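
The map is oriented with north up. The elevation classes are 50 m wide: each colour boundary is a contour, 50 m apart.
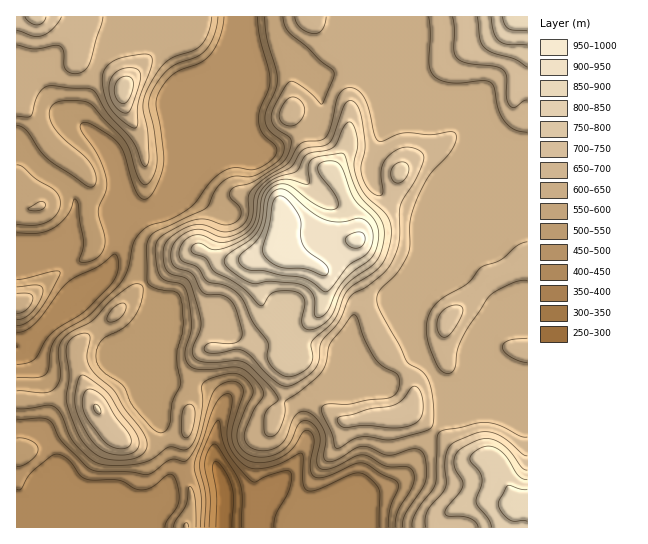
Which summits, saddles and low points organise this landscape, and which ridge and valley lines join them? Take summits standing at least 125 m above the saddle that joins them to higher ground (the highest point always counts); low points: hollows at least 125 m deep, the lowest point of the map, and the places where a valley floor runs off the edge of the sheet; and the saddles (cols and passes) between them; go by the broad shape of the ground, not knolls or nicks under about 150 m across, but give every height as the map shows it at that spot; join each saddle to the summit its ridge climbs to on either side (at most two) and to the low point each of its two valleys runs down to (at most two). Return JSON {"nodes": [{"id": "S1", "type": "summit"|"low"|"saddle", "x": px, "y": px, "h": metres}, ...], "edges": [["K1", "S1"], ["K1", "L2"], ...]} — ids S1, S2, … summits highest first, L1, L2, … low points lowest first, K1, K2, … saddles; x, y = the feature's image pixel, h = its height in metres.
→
{"nodes": [
{"id": "S1", "type": "summit", "x": 279, "y": 238, "h": 997},
{"id": "S2", "type": "summit", "x": 526, "y": 17, "h": 880},
{"id": "S3", "type": "summit", "x": 527, "y": 501, "h": 867},
{"id": "S4", "type": "summit", "x": 123, "y": 90, "h": 795},
{"id": "S5", "type": "summit", "x": 97, "y": 409, "h": 754},
{"id": "S6", "type": "summit", "x": 18, "y": 303, "h": 639},
{"id": "L1", "type": "low", "x": 223, "y": 501, "h": 289},
{"id": "L2", "type": "low", "x": 17, "y": 347, "h": 400},
{"id": "K1", "type": "saddle", "x": 434, "y": 430, "h": 647},
{"id": "K2", "type": "saddle", "x": 469, "y": 101, "h": 630},
{"id": "K3", "type": "saddle", "x": 343, "y": 67, "h": 604},
{"id": "K4", "type": "saddle", "x": 322, "y": 113, "h": 601},
{"id": "K5", "type": "saddle", "x": 166, "y": 441, "h": 559},
{"id": "K6", "type": "saddle", "x": 47, "y": 399, "h": 558},
{"id": "K7", "type": "saddle", "x": 70, "y": 266, "h": 495},
{"id": "K8", "type": "saddle", "x": 150, "y": 215, "h": 466}],
"edges": [["K1", "S1"], ["K1", "S3"], ["K1", "L1"], ["K2", "S1"], ["K2", "S2"], ["K2", "L1"], ["K3", "S1"], ["K3", "L1"], ["K3", "L2"], ["K4", "S1"], ["K4", "L1"], ["K4", "L2"], ["K5", "S1"], ["K5", "S5"], ["K5", "L1"], ["K5", "L2"], ["K6", "S5"], ["K6", "L1"], ["K6", "L2"], ["K7", "S4"], ["K7", "S6"], ["K7", "L2"], ["K8", "S1"], ["K8", "S4"], ["K8", "L2"]]}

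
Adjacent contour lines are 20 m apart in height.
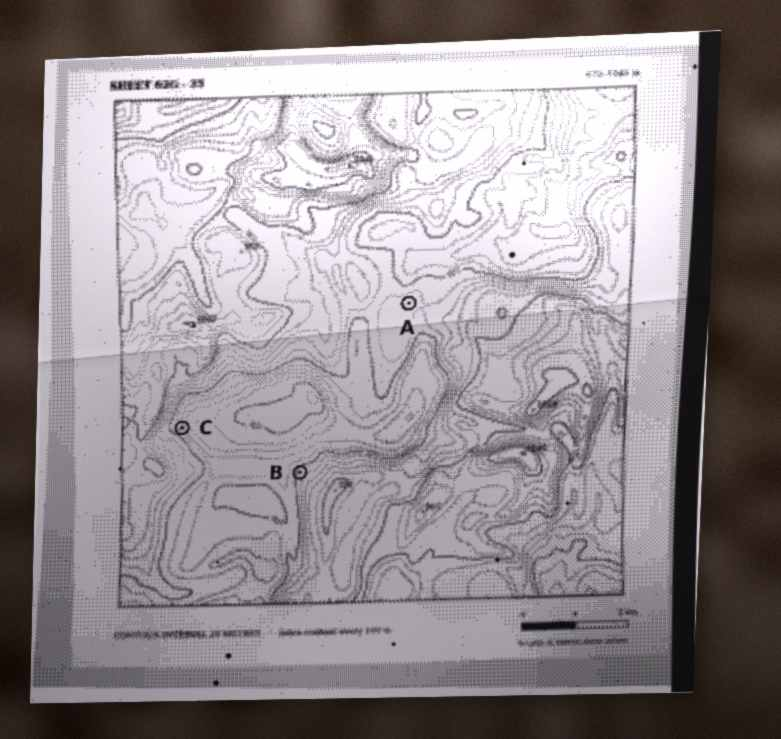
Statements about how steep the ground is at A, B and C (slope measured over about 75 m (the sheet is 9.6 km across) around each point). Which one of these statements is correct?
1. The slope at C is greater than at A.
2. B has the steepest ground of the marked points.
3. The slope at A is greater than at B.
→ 1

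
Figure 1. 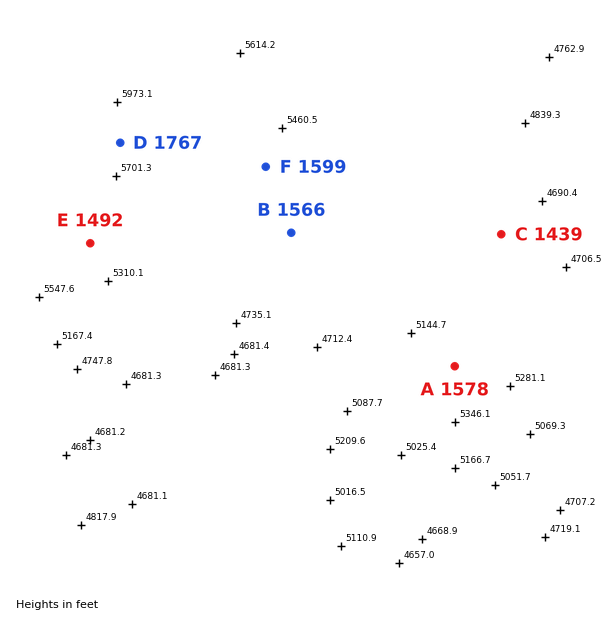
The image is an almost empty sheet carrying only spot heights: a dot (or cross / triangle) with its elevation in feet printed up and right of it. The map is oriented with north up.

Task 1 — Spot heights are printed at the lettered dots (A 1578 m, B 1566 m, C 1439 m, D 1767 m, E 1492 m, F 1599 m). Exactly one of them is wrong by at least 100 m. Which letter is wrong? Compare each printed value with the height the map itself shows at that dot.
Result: E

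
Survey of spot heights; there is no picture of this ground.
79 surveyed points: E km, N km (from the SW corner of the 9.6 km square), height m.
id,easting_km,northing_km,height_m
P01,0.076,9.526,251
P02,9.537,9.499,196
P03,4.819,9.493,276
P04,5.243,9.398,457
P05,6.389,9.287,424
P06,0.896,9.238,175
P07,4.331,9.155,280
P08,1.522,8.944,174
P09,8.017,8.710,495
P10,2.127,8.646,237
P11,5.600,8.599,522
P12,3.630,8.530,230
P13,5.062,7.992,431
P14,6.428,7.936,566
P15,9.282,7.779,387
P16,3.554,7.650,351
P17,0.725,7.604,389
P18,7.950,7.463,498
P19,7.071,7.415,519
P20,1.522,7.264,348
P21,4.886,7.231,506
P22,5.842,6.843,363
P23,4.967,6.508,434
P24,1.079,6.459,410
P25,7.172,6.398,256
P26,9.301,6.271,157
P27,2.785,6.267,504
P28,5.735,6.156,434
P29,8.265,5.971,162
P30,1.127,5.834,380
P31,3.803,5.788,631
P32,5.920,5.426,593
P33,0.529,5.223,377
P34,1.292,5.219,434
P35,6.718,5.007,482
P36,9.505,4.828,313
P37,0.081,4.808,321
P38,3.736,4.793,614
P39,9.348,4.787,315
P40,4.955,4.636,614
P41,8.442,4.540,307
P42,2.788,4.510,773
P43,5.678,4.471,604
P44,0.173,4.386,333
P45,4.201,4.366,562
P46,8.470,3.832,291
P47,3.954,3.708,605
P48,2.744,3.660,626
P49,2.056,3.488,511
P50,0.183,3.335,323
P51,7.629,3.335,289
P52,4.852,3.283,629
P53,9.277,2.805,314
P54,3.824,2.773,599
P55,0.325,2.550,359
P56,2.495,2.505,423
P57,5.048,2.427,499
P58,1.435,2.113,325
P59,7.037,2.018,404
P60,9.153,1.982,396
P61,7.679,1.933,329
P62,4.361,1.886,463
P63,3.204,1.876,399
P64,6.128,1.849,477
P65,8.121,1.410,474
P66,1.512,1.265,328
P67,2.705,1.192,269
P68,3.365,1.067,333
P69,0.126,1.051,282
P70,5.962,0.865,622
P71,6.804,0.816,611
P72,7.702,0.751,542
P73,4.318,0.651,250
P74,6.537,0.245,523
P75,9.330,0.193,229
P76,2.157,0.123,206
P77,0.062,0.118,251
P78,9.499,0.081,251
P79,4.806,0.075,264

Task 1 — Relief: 120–810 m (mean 410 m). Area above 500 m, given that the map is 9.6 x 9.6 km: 24.1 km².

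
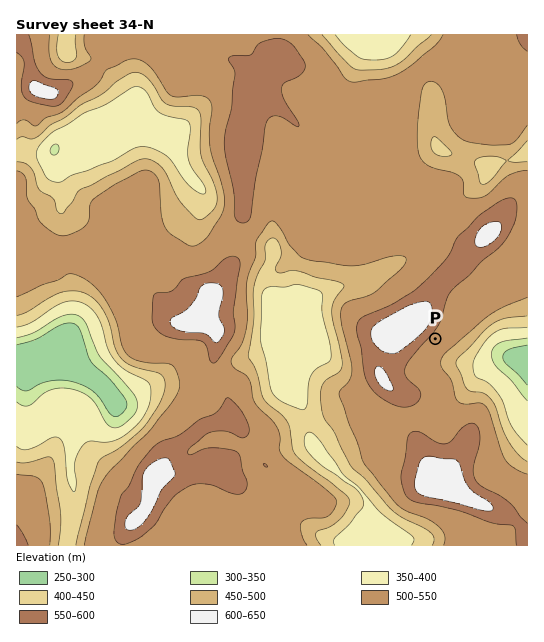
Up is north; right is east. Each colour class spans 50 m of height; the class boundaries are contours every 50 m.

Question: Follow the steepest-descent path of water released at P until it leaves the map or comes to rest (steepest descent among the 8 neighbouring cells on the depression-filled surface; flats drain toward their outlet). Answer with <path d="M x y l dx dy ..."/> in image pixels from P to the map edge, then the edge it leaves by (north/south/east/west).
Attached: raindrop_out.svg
<path d="M435 339l23 22 61-1 2-1 4 0 2-2"/>
exit: east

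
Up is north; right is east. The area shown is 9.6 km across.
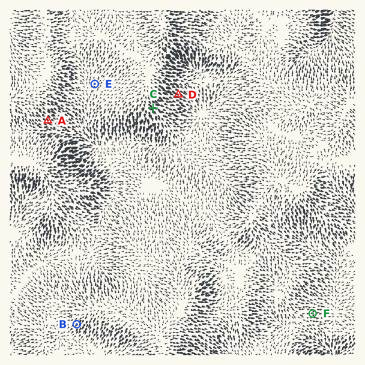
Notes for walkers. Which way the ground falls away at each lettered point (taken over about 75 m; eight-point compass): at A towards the SE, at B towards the SW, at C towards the SE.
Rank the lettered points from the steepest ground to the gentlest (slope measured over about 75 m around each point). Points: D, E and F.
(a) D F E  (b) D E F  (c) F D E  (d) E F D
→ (a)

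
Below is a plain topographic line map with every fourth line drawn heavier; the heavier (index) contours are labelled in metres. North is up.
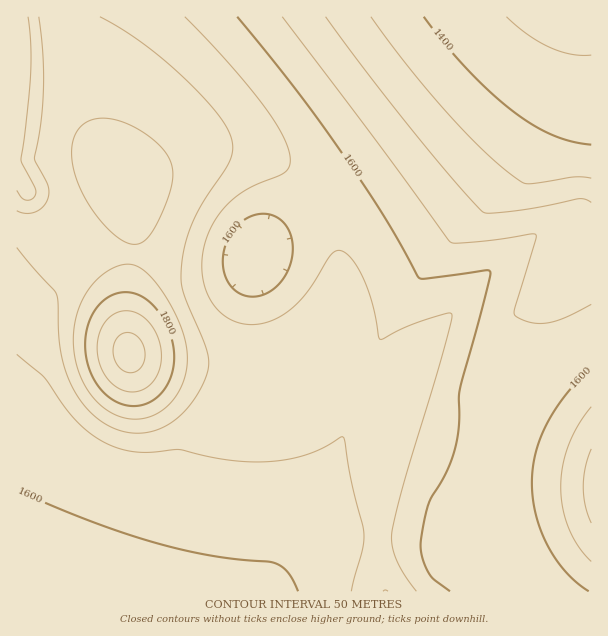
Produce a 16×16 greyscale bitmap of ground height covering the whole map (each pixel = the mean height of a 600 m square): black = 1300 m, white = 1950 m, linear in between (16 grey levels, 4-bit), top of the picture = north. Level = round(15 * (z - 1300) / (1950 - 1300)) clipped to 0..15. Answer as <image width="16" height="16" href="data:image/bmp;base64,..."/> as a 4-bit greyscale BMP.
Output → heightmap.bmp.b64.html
<image width="16" height="16" href="data:image/bmp;base64,Qk32AAAAAAAAAHYAAAAoAAAAEAAAABAAAAABAAQAAAAAAIAAAAATCwAAEwsAABAAAAAAAAAAAAAAABEREQAiIiIAMzMzAERERABVVVUAZmZmAHd3dwCIiIgAmZmZAKqqqgC7u7sAzMzMAN3d3QDu7u4A////AHd3d3d4h2Znd3d3d3iHZnh3d3iIiId2eXeIiIiIl3d5eJmYiIiYd3iJvKmZmJh2Z4reuZmYiHZmmt2piJiIdmaau5h3iId2VZqqmGeIdmZlmquod4d2VVWau6mIh2VEM5qqqph2VEMymqqpiHZUMiKaqpmHZUMiEZqZmHZUMiER"/>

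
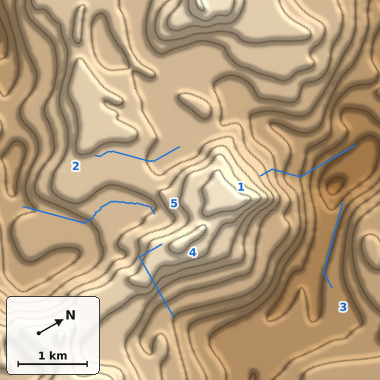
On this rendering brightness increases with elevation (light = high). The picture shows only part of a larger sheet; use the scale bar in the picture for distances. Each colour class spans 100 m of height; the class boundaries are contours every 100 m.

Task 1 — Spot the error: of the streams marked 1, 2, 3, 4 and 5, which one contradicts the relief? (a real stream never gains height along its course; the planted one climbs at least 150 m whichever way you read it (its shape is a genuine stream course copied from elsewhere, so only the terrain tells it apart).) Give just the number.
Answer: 4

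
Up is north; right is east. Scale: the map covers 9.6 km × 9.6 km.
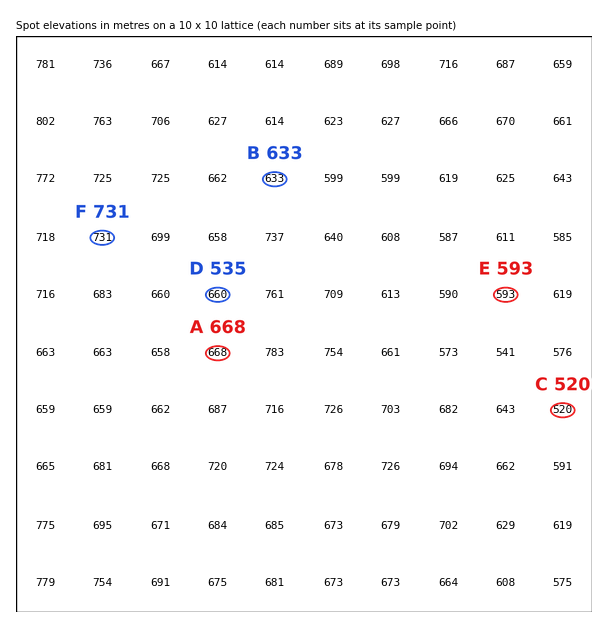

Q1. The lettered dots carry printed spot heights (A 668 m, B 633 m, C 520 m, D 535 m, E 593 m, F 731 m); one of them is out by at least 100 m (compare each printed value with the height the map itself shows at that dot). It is D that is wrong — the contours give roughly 660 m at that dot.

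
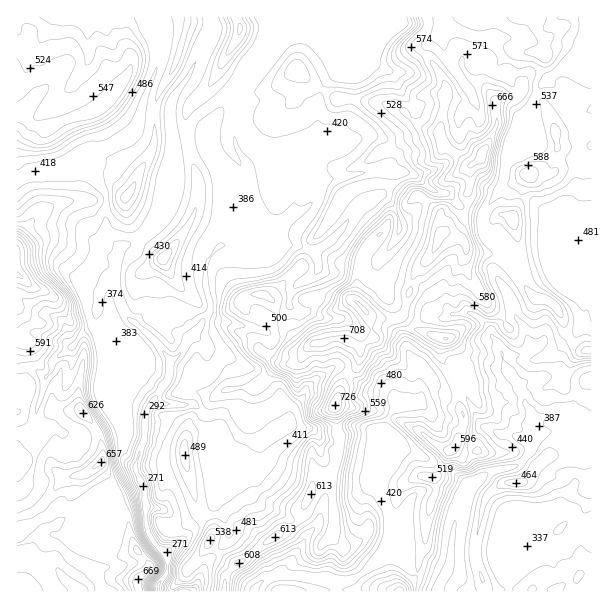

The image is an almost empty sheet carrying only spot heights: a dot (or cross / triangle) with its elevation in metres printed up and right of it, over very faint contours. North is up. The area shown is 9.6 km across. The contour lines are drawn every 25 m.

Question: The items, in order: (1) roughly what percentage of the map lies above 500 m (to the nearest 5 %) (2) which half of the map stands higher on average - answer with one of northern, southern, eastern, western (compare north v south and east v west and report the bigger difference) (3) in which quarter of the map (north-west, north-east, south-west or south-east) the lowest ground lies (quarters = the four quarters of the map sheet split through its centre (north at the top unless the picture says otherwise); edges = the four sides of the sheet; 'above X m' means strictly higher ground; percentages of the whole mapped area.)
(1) About 40 % of the map lies above 500 m.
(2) Taken as a whole, the eastern half is higher than the western.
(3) The lowest ground is in the south-west quarter.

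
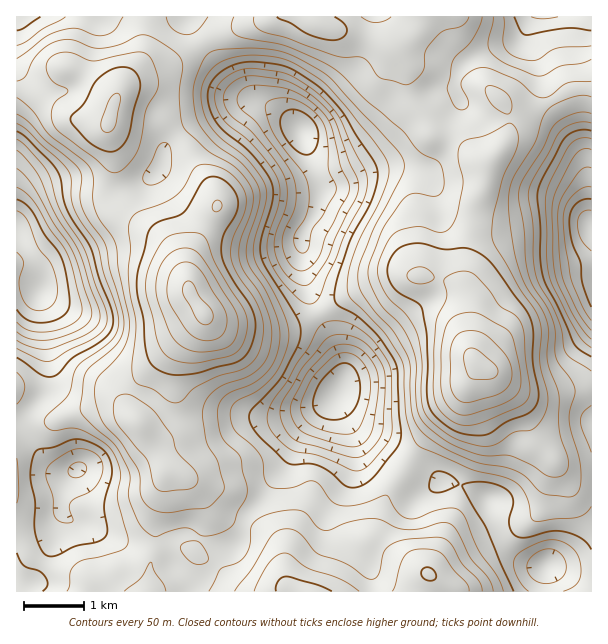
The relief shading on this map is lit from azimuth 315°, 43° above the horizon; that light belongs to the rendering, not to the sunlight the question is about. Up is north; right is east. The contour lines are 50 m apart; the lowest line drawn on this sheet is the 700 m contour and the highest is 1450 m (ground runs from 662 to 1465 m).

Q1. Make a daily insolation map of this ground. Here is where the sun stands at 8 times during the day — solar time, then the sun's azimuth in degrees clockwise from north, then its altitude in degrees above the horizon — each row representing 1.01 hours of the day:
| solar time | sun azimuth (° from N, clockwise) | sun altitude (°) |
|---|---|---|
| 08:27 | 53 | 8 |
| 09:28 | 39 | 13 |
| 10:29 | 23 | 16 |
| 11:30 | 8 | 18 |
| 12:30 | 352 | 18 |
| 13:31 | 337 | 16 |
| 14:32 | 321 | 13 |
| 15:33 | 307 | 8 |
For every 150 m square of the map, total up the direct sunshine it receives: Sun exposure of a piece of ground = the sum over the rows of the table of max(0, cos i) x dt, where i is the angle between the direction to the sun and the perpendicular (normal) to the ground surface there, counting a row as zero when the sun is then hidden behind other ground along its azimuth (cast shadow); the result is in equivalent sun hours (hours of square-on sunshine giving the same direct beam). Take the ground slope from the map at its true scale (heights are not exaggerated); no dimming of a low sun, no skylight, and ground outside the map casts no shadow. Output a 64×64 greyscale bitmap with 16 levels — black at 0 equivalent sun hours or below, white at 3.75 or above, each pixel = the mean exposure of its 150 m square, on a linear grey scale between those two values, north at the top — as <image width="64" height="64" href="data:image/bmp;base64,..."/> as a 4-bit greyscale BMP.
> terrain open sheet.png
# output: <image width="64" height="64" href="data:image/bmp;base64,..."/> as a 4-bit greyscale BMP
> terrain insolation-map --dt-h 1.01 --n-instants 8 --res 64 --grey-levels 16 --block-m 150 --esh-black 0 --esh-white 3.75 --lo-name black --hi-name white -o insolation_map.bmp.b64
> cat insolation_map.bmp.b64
<image width="64" height="64" href="data:image/bmp;base64,Qk12CAAAAAAAAHYAAAAoAAAAQAAAAEAAAAABAAQAAAAAAAAIAAATCwAAEwsAABAAAAAAAAAAAAAAABEREQAiIiIAMzMzAERERABVVVUAZmZmAHd3dwCIiIgAmZmZAKqqqgC7u7sAzMzMAN3d3QDu7u4A////AIiZmZh3iJqZiHeJmqqZiImszMzMuodmVniZmqvN7ty5dmd3iIiImZmYd3iau7qZq93czLqph3Z4rMzLu7vMuphlZ4maqpmYiIh3d4m7u7u83dy6mImZmZq83cupmIiIh2Z5q7u7u6mId3d4iau7u7u7u6mHiZq7u7vMuoZUM1ZmeImrzdzLqYh3eIiJmau7qqqqmHeJrN3curupZCEBI1Z4mavMy6mHeIiJh3d4mquqq6qYiJrO7ty6qphkEAASNXiJqqqph2ZmZ3dlVWeJq7u7qqqqq9/+3LqpmHUxAAI1d4mZiHd2ZlVERVVWeJq8y6qrvMzM3u7cupmYd2QiI0VneId2d3ZmUzIzRWZ4q8y7qavN3cu8zd3LqqmIhlQzRXeHd3eIdmVEMzNFZmeau7upq8zLupmr3cupmZh2VURFeId5mqmHdlRVRFVlVomru6mqu7uYd4m7u4dmZmVEVVaJmIq6qZmYdlVVZneIiau7qZmru5hmZ4iXUiIzRERFZ4iHiJmZmYh2ZneIiZmImrurqqvLqXZVVUQgABI0QzV4h2ZlVmd2VWeImZmIiIiKvMy7u8u6hlQzIRAAESNEVoiHVDIjNFVEaJmqqZmIiZrN3dzMvLqHUyERAAASI1Z4mZdTIRESNERomZmZqqqrvN3d3cy6u5dDEQAAASNFaJmZl1MhAAEjRWeIiImrzMzMzM3dy6mal0IRAAASNWZ4mqmGVDIRESNFZ4iIiJq7u7uqu8y5iImGQhEAASM0VniZqXdmVCIzRWeImYiImZmZmZmqqqiHeHZCERACIiI0Z4mYaJmHVVZniqqYd4iId2Z4iImYmId4dlMiIRERESNXh3ZomqmHZnmrqXZmd2ZURFZlZ3aIh4iHZUQyIRERJGd2VWd5qph3iamHZWZVQyIjREREVWd3iIh3ZUMyIiNGeIdld3iZmIiZh2VVVUMhERIzM0M0RWaIiIh3ZVQzRXiZmIeZmZmZmZl2VEQzIhEBEjMzMiM0VXiImYiHZVVXiqqpmby7uqu6mYZUMyERAAEiNEMhEiNEZniJiIdmeImaqqqq3czMzdy6h2VDIQAAEjRFQiEREiNEVniId3irqpmZu8z+3d3v/tuYZVQyEAAjVWVTIhAAIzNFZ4iImru5iIibzv/u///+7Kh2VUMhE0Vmd2VDIAASM0VomZu7u6mHd4rO7v///t3bqHdlQzNFZmeIh1QhERIzRWeJrMy7qYiImt7d7tzcy6mId2VURFd3iJmYZTIiIiNEV4m8zMzKmZq83rzLuqqId3dmVVVniJmqqqqGQiIiIzRXmru8zMu7vM3dqqqph2VWZmZVVoqrvLu7u5hkIjMzNFeau7qqu83d3cyHiYdlVFZmZmZnm8zdzMzLqYZUREQzRXiZqpms3u7cu2ZmdmVUVnd3eIibzN3czdyoiHZVVDM0V4mZmrzd3dy6VVVmZlVWeIiZmqvM3d3dzKmJh2ZVVWZ4iZmqvMu7uphERWZmZmaJmaq8zMzM3cy6qpqZiHeImZmqqqu7qqqZh2ZVVVVmd4mqvM3Mu6u7u6mqqqqqqaqqqru7u7qZmZiId1RERWZ3iau83cqYiJmqmImaqqu7u7u7u7y7qYiImamHUzNERWZ4mrzcuYd3d4iHd4q7qrvMzNy7qqmYiIiZqnZTMzMzRniavMy4dlVmZmVom7u6q8zMzLqZiIiIiJmYVVQzMzRWiavMy5dURVVVVGibzMu7u7uqqZiHiIiJmYdERERERXiKvMy6h1RFVVVUaJu8zMuqmZmZh3eImZmHZCNERVVniJq8y6mHdmZmZmVnmrzMy6qqqZh2Z4mZmGUyE0VWd3iImru7upmZmHd3dmeau7u7uqqqmHZmeJiHUyEjRWeIh3iaq7u6qqu7qYiHd3iZmqu7qpmYh2Z3d2VDITRVZ4iGZniaqqq7zd3Muoh2ZmZ4mqqph3iIdmVVVURDNERFVmVFVneJms3u7d3LmYdlVVeImZh3dnd2VEREVUMzMzMzRERVZ3iJzv/+7dupiHZVVWZ3dmZ3eHZUREREQzMiIiIjNFVmd4m97/7ty6mHdmVEVVVURXiamGVEREQyIiERIiI0VmZnmr3v/uy6h3d2VUREVURFeau6h2VEQxASIiI0REVmZlebze7uyqhlVWZURERFZneJq7uodmUxABI0RFZ3Zmd2Z5rN3typZDIjVVQzRFV4maqqqpmHZCEAE1Z3iIiHd3d4ibzMu5dCAAE0QzNFVniZqqmIiIhkIQA0Z5qqmIdmZ3iJq5mHZBAAASIzNFZmeZmamGZ4iHVCIlZ4q7qZh2ZWeIiZdkMgAAABIiNEVmeJqYh2Z4mZl2REeIiImaqZhmZ3eHZDEAAAAAEiNFVWZ3iIh2aJqqqph2aZhlVoqqqYh3d2ZCEAAAAAASNFZmZmZmeIiazMzLuqqal2VWiru7qZiHZTEAAAAAARI0VnZmZmZ4mszd7dzMzLupiJms3dy5mIh2MQAAAAABEiRWZmZ3d3eKzd7u3MzMzcy7zM3u7cqpmYZCAAAAAAERI1VmZnd3dmebzNy7vMzO7u3d3u7tzLu7l1QgAAAAARI0VWd4d2ZlVXiaqqq7vN3u/+7d3czMzLupdlMhAAEiI0VniZmHZVVVZ3iJq7vMy87//cuqqru6qqmYdlQyNEVWeImqqYh2VEVWd4rN3Mu5rN3bmIiaqpmIiZmYh2ZmeJqru8uph2VEVmeJq97u26"/>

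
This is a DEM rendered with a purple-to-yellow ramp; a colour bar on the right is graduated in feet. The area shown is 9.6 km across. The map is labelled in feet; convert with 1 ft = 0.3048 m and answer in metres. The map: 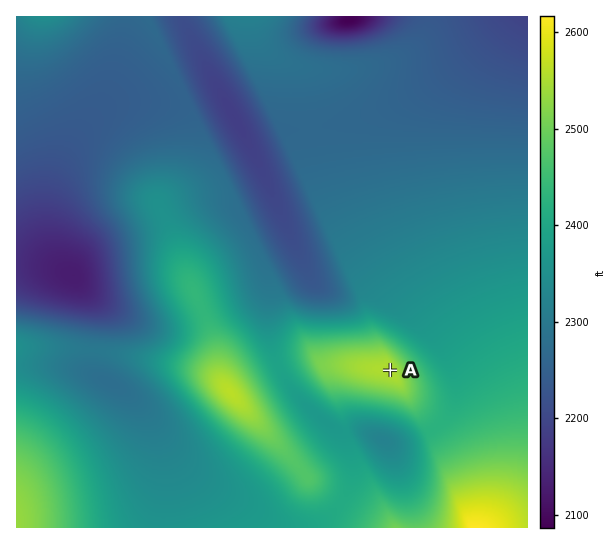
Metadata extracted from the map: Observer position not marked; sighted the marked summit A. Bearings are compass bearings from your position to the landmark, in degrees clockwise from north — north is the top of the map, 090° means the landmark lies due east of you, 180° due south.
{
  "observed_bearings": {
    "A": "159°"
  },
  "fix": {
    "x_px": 370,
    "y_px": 317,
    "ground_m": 726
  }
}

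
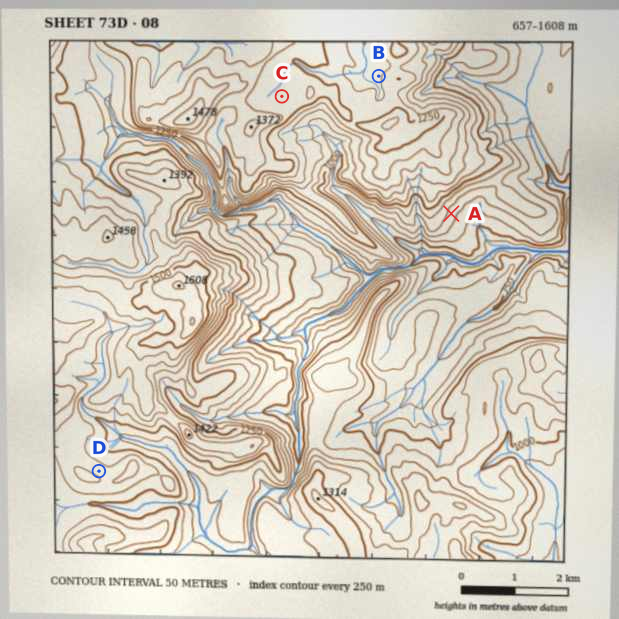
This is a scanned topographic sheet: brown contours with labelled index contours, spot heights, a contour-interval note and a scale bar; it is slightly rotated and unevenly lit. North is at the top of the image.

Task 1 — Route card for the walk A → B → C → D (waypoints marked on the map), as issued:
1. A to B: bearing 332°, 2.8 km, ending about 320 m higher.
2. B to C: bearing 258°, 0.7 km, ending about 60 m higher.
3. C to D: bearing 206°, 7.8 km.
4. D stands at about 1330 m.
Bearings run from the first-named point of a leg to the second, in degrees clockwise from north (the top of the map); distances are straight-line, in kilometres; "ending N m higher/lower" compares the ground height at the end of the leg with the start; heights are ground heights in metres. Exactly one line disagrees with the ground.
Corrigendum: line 2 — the distance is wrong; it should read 1.8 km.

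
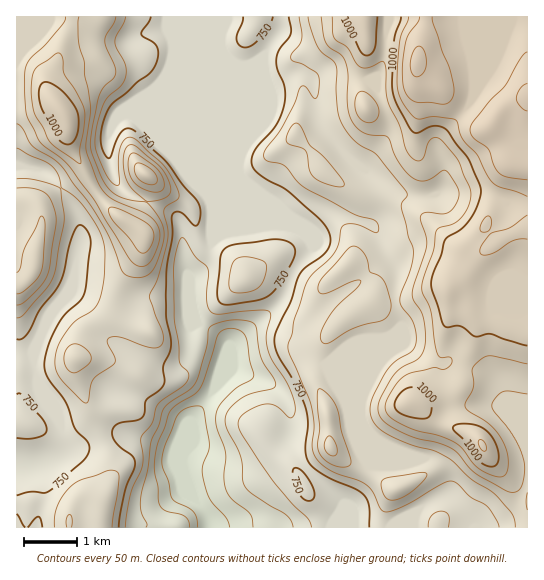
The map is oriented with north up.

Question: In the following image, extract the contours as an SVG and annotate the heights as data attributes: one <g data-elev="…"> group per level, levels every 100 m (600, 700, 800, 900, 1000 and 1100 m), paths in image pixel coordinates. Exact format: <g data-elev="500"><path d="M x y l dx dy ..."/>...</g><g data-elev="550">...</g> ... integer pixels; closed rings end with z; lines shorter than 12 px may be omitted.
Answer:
<g data-elev="600"><path d="M190 527l-1-6-4-4-19-6-7-6-1-19-4-16 2-21 14-38 7-6 16-10 6-5 5-11 14-44 5-5 8-2 10 3 5 6 8 38-2 4-15 9-15 14-5 9-1 11 10 31-2 24 2 13 6 9 18 15 3 13"/></g><g data-elev="700"><path d="M125 527l6-34 12-28-2-28 11-14 4-14 3-6 24-17 6-8-1-7-6-5-3-4 0-19-5-25 0-53 4-20 4-8 4 4 9 16 13 12-1 32 1 6 3 5 8 2 43-4 5 1 3 2 0 5-4 17 2 14 4 12 18 28 5 14 0 10-2 4-3 1-15-12-6-2-7 1-11 4-9 6-3 6-1 5 5 11 29 42 20 24 15 15 5 9"/></g><g data-elev="800"><path d="M112 527l7-50-2-6-6-1-30 10-11 7-8 10-5 9-2 9-1 12"/><path d="M448 527l1-12-3-3-5-1-6 2-4 3-2 5-1 6"/><path d="M17 318l4-1 4-3 21-25 6-10 4-10 8-51-3-28-2-2-24-8-18-1"/><path d="M235 293l15-1 10-6 3-5 3-10 1-5-2-4-7-3-12-2-7 0-5 4-3 6-2 16 1 7z"/><path d="M17 148l29 14 7 5 5 8 3 12 13 9 9 10 14 20 6 15 2 12-1 21-5 27-6 9-16 10-8 8-10 15-4 15 1 11 4 9 21 22 5 3 2-2 3-15 2-7 22-17 0-5-7-14 1-5 5-1 7 0 32 11 6-1 3-4 1-10-8-19-5-19 8-17 9-37 1-11-4-20 3-4 10-6 2-3-3-11-11-19-31-29-4-1-4 1-6 9-2 14 2 21-2 3-5-2-6-6-11-26-1-8 1-10 7-27 5-9 14-12 4-8-1-12-8-16-2-7 1-5 8-14 2-6"/><path d="M299 17l3 22-3 6-7 9-1 4 2 3 10 4 15 9 1 7-1 14-1 3-3 0-8-11-3-1-2 1-6 16-12 23-18 24-1 8 3 3 18 5 13 16 11 8 45 24 21 7 3 3 1 5-1 3-3 1-20-9-8 0-4 2-2 4-3 15-4 8-6 8-15 13-6 8-13 37-6 30 23 57 3 17-2 22 2 9 5 8 10 7 9 5 21 7 8 5 6 6 6 15 4 4 7 0 12-4 39-22 10-4 7 3 13 14 16 8 10 15 2 6"/></g><g data-elev="900"><path d="M527 492l-1 10 1 8"/><path d="M331 455l5 0 1-5-3-10-3-3-2-1-3 3-2 7 2 6z"/><path d="M17 294l5-2 11-8 5-6 4-8 3-44 0-6-3-4-3 2-4 12-10 17-5 20-3 6"/><path d="M150 191l8 1 5-3 1-6-2-7-4-6-7-6-14-10-6 0-2 3-1 6 3 15 7 8z"/><path d="M65 17l0 4-4 5-16 19-14 12-4 8-2 8 0 17 2 25 13 27 27 21 26 35 37 62 7 5 6 1 7-4 7-13 3-12-2-11-4-6-7-5-32-14-9-7-8-12-11-29-1-10 5-36-6-32-1-13-5-20 0-25"/><path d="M321 17l2 18 3 8 4 5 12 7 4 8 2 12 0 34 2 9 5 8 11 8 21 3 12 25 7 10 7 6 6 3 7 0 19-11 5 5 9 16-2 12-8 9-7 2-16-2-5 4 0 5 5 17 1 8-13 39-2 9 2 7 7 10 2 7 2 16 0 12-2 7-4 5-18 10-10 11-12 23-1 8 2 7 8 8 18 9 12 5 20 4 13 5 7 5 11 14 8 7 29 17 8 1 5-2 4-7 2-13-1-11-9-21-21-27-2-6 5-9 6-4 7-1 17 3"/></g><g data-elev="1000"><path d="M487 466l8 0 4-8-2-12-7-12-7-6-9-3-13-1-7 2 0 4 12 12 11 16z"/><path d="M415 418l8 1 6-2 2-6 0-8-2-6-6-6-6-3-7-1-5 2-6 5-4 7 0 5 1 4 5 4z"/><path d="M63 143l7 1 6-6 3-12-1-13-5-10-10-12-10-7-8-2-4 3-2 5 2 16 17 32z"/><path d="M343 17l2 9 8 11 7 14 3 3 4 2 5-3 3-6 2-30"/><path d="M401 17l-6 18-2 16-1 36 5 18 13 24 4 4 4 0 16-7 7 1 6 3 22 29 12 30-3 14-8 16-8 9-14 9-3 4-4 14-8 20-1 14 10 33 4 5 11-1 5 1 13 10 16-3 36 12"/></g><g data-elev="1100"><path d="M527 52l-6 6-16 28-15 15-17 21-3 8 4 8 15 12 5 16 5 7 8 4 20 3"/><path d="M419 17l-1 5-9 12-4 9-3 24 2 22 5 8 6 5 30 2 4-2 3-4 2-12-4-17-8-19-9-27-1-6"/></g>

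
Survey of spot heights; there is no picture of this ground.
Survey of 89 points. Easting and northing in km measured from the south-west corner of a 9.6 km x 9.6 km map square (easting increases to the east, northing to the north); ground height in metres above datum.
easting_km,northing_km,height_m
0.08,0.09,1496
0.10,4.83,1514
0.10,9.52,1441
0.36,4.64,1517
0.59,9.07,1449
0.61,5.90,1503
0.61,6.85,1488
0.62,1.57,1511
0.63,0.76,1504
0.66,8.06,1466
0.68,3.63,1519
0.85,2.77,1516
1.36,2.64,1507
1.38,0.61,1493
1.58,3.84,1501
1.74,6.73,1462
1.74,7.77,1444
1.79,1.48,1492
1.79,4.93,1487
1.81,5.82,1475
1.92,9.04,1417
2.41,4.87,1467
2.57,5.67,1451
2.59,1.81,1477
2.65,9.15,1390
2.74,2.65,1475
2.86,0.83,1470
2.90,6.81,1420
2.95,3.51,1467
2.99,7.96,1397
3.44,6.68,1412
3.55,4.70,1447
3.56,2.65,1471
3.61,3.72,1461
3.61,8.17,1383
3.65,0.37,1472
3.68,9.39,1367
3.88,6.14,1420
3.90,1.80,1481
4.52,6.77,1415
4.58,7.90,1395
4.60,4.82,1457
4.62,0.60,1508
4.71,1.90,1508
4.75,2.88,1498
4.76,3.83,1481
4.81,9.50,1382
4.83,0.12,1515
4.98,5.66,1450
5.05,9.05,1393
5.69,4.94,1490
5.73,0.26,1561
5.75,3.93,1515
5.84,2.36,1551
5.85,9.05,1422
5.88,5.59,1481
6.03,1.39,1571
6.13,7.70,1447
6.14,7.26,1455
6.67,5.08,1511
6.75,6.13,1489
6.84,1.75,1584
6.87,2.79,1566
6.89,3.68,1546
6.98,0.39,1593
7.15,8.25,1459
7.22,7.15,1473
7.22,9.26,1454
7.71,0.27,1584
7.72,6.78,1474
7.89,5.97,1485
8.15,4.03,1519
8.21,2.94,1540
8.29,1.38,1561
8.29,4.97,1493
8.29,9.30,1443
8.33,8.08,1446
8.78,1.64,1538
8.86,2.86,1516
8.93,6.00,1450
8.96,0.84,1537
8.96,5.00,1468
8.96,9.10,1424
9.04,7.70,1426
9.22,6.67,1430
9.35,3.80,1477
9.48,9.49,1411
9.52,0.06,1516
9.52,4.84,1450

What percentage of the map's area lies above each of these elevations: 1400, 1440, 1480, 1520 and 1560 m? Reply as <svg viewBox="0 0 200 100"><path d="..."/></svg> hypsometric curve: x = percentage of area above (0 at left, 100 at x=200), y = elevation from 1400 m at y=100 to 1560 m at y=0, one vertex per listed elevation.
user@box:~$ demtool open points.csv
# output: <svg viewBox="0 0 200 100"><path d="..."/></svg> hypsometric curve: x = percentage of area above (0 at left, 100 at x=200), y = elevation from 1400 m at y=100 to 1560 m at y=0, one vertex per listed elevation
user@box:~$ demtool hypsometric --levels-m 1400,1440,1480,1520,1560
<svg viewBox="0 0 200 100"><path d="M188 100l-30-25-63-25-59-25-21-25"/></svg>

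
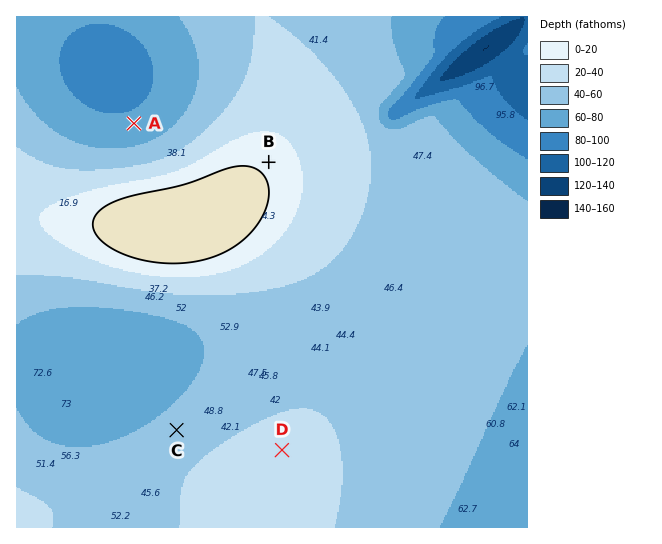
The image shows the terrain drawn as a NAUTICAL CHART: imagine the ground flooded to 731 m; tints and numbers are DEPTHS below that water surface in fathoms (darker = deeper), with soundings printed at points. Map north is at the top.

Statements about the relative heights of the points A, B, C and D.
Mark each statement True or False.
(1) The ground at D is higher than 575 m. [True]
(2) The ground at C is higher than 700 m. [False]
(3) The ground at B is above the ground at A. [True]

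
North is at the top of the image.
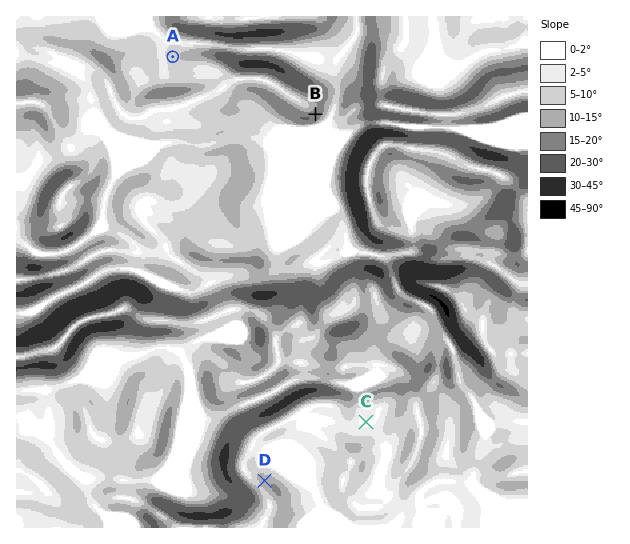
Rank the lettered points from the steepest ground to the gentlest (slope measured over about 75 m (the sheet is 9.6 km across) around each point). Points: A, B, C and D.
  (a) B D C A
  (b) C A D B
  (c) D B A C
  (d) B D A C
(d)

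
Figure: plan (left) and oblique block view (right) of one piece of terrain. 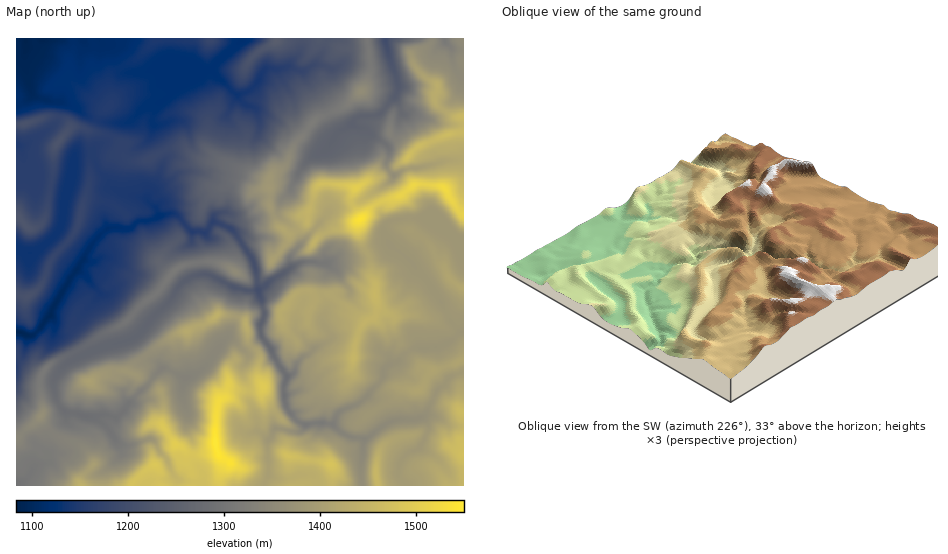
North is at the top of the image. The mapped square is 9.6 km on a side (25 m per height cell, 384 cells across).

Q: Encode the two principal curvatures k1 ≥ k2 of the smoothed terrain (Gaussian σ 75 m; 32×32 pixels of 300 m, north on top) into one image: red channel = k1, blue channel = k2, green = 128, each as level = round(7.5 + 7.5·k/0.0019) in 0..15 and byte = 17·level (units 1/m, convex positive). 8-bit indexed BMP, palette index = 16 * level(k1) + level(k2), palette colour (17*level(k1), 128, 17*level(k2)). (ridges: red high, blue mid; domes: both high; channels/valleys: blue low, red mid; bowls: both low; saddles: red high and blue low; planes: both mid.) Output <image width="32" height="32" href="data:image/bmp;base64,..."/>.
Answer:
<image width="32" height="32" href="data:image/bmp;base64,Qk02CAAAAAAAADYEAAAoAAAAIAAAACAAAAABAAgAAAAAAAAEAAATCwAAEwsAAAABAAAAAAAAAIAAABGAAAAigAAAM4AAAESAAABVgAAAZoAAAHeAAACIgAAAmYAAAKqAAAC7gAAAzIAAAN2AAADugAAA/4AAAACAEQARgBEAIoARADOAEQBEgBEAVYARAGaAEQB3gBEAiIARAJmAEQCqgBEAu4ARAMyAEQDdgBEA7oARAP+AEQAAgCIAEYAiACKAIgAzgCIARIAiAFWAIgBmgCIAd4AiAIiAIgCZgCIAqoAiALuAIgDMgCIA3YAiAO6AIgD/gCIAAIAzABGAMwAigDMAM4AzAESAMwBVgDMAZoAzAHeAMwCIgDMAmYAzAKqAMwC7gDMAzIAzAN2AMwDugDMA/4AzAACARAARgEQAIoBEADOARABEgEQAVYBEAGaARAB3gEQAiIBEAJmARACqgEQAu4BEAMyARADdgEQA7oBEAP+ARAAAgFUAEYBVACKAVQAzgFUARIBVAFWAVQBmgFUAd4BVAIiAVQCZgFUAqoBVALuAVQDMgFUA3YBVAO6AVQD/gFUAAIBmABGAZgAigGYAM4BmAESAZgBVgGYAZoBmAHeAZgCIgGYAmYBmAKqAZgC7gGYAzIBmAN2AZgDugGYA/4BmAACAdwARgHcAIoB3ADOAdwBEgHcAVYB3AGaAdwB3gHcAiIB3AJmAdwCqgHcAu4B3AMyAdwDdgHcA7oB3AP+AdwAAgIgAEYCIACKAiAAzgIgARICIAFWAiABmgIgAd4CIAIiAiACZgIgAqoCIALuAiADMgIgA3YCIAO6AiAD/gIgAAICZABGAmQAigJkAM4CZAESAmQBVgJkAZoCZAHeAmQCIgJkAmYCZAKqAmQC7gJkAzICZAN2AmQDugJkA/4CZAACAqgARgKoAIoCqADOAqgBEgKoAVYCqAGaAqgB3gKoAiICqAJmAqgCqgKoAu4CqAMyAqgDdgKoA7oCqAP+AqgAAgLsAEYC7ACKAuwAzgLsARIC7AFWAuwBmgLsAd4C7AIiAuwCZgLsAqoC7ALuAuwDMgLsA3YC7AO6AuwD/gLsAAIDMABGAzAAigMwAM4DMAESAzABVgMwAZoDMAHeAzACIgMwAmYDMAKqAzAC7gMwAzIDMAN2AzADugMwA/4DMAACA3QARgN0AIoDdADOA3QBEgN0AVYDdAGaA3QB3gN0AiIDdAJmA3QCqgN0Au4DdAMyA3QDdgN0A7oDdAP+A3QAAgO4AEYDuACKA7gAzgO4ARIDuAFWA7gBmgO4Ad4DuAIiA7gCZgO4AqoDuALuA7gDMgO4A3YDuAO6A7gD/gO4AAID/ABGA/wAigP8AM4D/AESA/wBVgP8AZoD/AHeA/wCIgP8AmYD/AKqA/wC7gP8AzID/AN2A/wDugP8A/4D/AIeHl5XJlaW22IeXdJZ2poSVhIaWhnamt4HmhoZ3d5eWh3d2hoXIhXSF2KWmh3WnyciVhaeWptmmgueGhpeXhZeHh3eHhpaXdWTWkci1pueWlZWmyJaWt5WExqd2hYWXqKd2l6eXh4aFtZHE1pOm52R2hZSllpeWhISDt7inlaiXpbiWdoaGhoWl+emFYpX3Y4aWleSBgoKnqJaEhIWFhZWFt6eDhYWFhHSlxXRzp/eElabVgKeoloOVl5eHh4WXuYPHg6aXmKeGhJXHdZO4ybiUyMWQp4eHqIWFl5eolpWXlNiEldnJlpaok7eFhJS2yJTa15Cnh4eXmJWWl4eXdYaEtveTg6bIx6eWdYaHdKTGhOagoqWXh5endnZ2mJinlqWmk9a2hIN0pseHh4aGg7aD93DIlIaHl7eGhoaGhnaHk5SFc5XXpoVzhde3qIZ1dPaQtbeWlnZ2t2WHh3eHh4amo4WXhYTH55Z0hbjY5qaD+HDol5eHh4enp5eHhoeHh6eGc5iHhnSF54WDhYWW+cXowPinh4eHl4aXl5eXh4eHuLeFhJiHdnSW6KZ0l6amZKNglOinp6eWhaiHdoeHdoeGxqeDl4aHhoWF54OElYCQ9JCAlbaVlqSnuIaHh4aXp4aFx4aEl4eHhoam58Wj1fnF0PVwo5V0dYanlod3h6h2h4W3l4WGh3eGqJeUprent5DF+aLksnV2lZZ2h3eHl4aElIPHl4SXl5eXl7iDhJS0krSU15H3g3TVhHeHh5eHhsbIlYTIh4SEhIV2tpGitIKGp8imt5PG1uqEdIeHd3azqIW2hLeHh5iXlnSDqLaEhYaWtbbIlnWV2OaUg5R1cuiWdrd0p5eHh4eGh4aXp6eUuKalc6W2ZZaSo+f4lVPGxYd3p3WGl3eHh3d3hpeYl5WnqKiDpPr39/jFkLX59vmVh3e3hYaXh4eHh4aHhoaHh5anuKaQtYV1hdiyoJBzhYWHhseFdoeIh5eoloeXmKiXh4Wm14RzdIV0lJL414aFhoaGt7Z0hoeYl4aXmJaohnaGdYa3t3V2h4eFk5PX56eHx5WEx8enloaGhnaGdpaHhph0h4fHlnaFd4XIhYWFtLWU18e2hIWHh4aHh4aXmIeWh3WGhoe4t6Z0g7WEdIO1yIaEg3SHh4iIh4eGh4eImIWFhpiHh4eHt7iog5SmyLZ0h4eYh4eHh4eHh4eHdoeGlJSFh4eXh4aWyqiXcnPHuHWHh4eIh4eIh4eHd4d3hoWnyHOFhoWWdXWWt4WB57aVhoeHd4iHh4eHl4d3d3eWhJXopYaFl4WXdYbXgaXodoeGh4eHh4eHh3d3l5eXlqinhHPEyKeWmJeGlteA1LS3hZY="/>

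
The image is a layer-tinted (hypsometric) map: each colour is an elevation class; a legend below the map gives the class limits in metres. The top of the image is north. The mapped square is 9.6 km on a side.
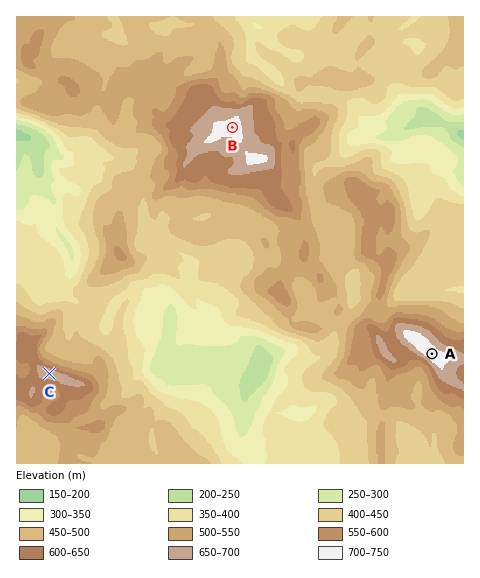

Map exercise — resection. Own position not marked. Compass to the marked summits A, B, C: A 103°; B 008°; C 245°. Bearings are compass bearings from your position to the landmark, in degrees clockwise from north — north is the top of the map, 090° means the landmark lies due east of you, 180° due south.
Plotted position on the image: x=207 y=301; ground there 350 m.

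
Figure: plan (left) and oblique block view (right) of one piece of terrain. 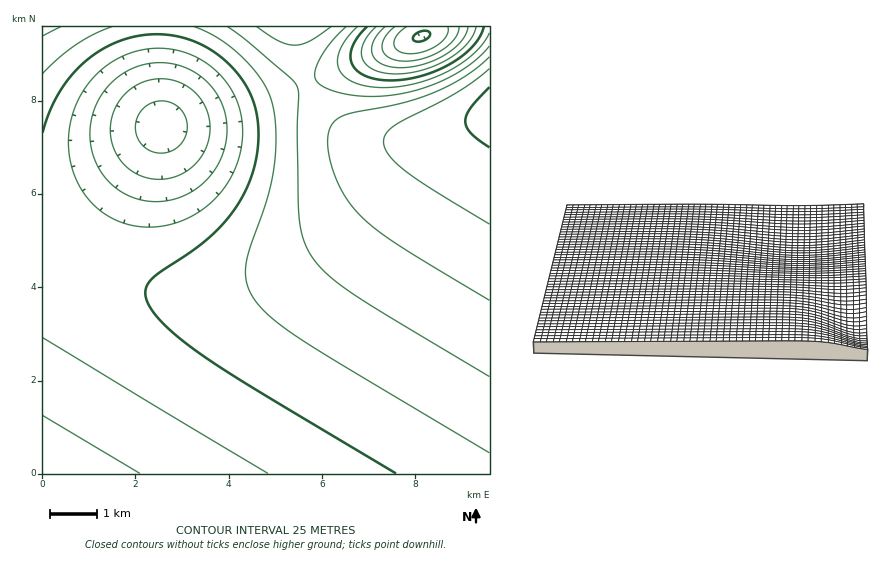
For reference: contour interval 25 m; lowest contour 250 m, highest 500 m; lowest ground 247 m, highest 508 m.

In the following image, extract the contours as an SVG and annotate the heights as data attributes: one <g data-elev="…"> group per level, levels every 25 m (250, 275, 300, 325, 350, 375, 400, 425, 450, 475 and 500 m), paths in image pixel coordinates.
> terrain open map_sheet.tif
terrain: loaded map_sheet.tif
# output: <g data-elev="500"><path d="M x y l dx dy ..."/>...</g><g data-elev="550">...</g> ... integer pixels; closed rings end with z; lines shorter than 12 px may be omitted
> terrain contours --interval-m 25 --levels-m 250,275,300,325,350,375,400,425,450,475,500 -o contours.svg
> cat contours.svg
<g data-elev="250"><path d="M415 41l-2-4 5-5 7-1 5 1 0 4-4 3-7 3z"/></g><g data-elev="275"><path d="M156 153l-10-4-7-8-3-9 0-11 4-9 8-7 9-4 10 1 10 4 6 7 4 9 0 11-5 9-7 7-9 4z"/><path d="M448 27l0 4-2 5-8 9-13 6-15 3-11-3-4-3-1-4 3-9 10-8"/></g><g data-elev="300"><path d="M149 178l-18-7-7-7-6-8-7-19 1-19 8-18 7-8 8-6 18-7 11 0 9 1 18 9 13 14 6 18-2 20-8 17-14 13-17 7-11 1z"/><path d="M459 27l-1 5-3 6-13 12-18 8-19 3-15-3-5-3-3-5 0-6 2-6 11-11"/></g><g data-elev="325"><path d="M43 415l97 58"/><path d="M153 202l-14-2-12-5-12-7-9-10-8-11-5-13-3-13 0-14 3-14 5-13 8-12 9-9 12-8 12-5 13-3 14 0 13 2 13 6 11 7 9 9 7 11 5 13 3 12 0 13-3 13-5 13-7 12-10 10-10 8-13 6-13 3z"/><path d="M468 27l-2 7-4 7-17 14-21 9-23 4-11-1-8-3-6-4-4-5 0-7 2-7 11-14"/></g><g data-elev="350"><path d="M43 338l225 135"/><path d="M136 226l-16-4-16-8-12-11-11-14-7-15-5-18 0-19 2-17 6-18 9-15 12-14 13-11 16-8 17-5 18-1 16 2 15 6 15 8 13 12 10 14 7 14 4 16 1 16-3 18-5 16-9 16-11 13-14 11-15 9-16 6-18 2z"/><path d="M476 27l-3 8-6 9-9 8-10 7-25 11-27 4-12-1-10-3-7-5-4-6-2-7 2-8 6-9 7-8"/></g><g data-elev="375"><path d="M43 133l11-31 17-26 23-21 26-14 14-4 15-2 15-1 14 2 14 5 13 5 13 8 11 10 10 12 8 11 6 13 3 13 2 15 0 16-2 17-4 15-13 27-20 25-21 19-37 25-11 9-4 9 1 12 7 12 12 12 38 31 53 34 139 82"/><path d="M484 27l-4 9-7 10-11 10-12 8-29 12-16 3-15 1-13-1-11-3-9-5-5-7-2-8 2-10 7-10 8-9"/></g><g data-elev="400"><path d="M43 73l17-16 16-13 18-10 18-7"/><path d="M489 33l-6 11-10 11-13 9-15 9-16 7-18 4-16 3-16 0-16-2-11-4-9-5-5-9 0-9 2-9 8-12 9-10"/><path d="M194 27l27 13 25 20 18 24 6 11 3 12 3 32-3 35-6 24-17 50-4 19 1 17 7 16 18 18 31 23 186 112"/></g><g data-elev="425"><path d="M489 46l-11 12-14 11-17 9-18 8-19 6-20 3-18 1-19-1-15-3-14-5-7-6-2-5 2-11 7-13 9-13 13-12"/><path d="M43 36l18-9"/><path d="M227 27l20 14 41 35 9 11 2 8-2 39 2 84 5 23 10 19 17 17 24 18 134 82"/></g><g data-elev="450"><path d="M489 57l-25 20-33 17-28 9-50 10-13 4-5 4-4 6-3 15 2 20 8 21 10 18 14 16 15 13 21 15 91 55"/><path d="M257 27l21 14 17 4 15-4 21-14"/></g><g data-elev="475"><path d="M489 69l-32 24-63 33-8 8-2 8 1 6 4 7 17 16 27 19 56 34"/></g><g data-elev="500"><path d="M489 87l-19 21-4 7-1 6 2 6 3 6 19 14"/></g>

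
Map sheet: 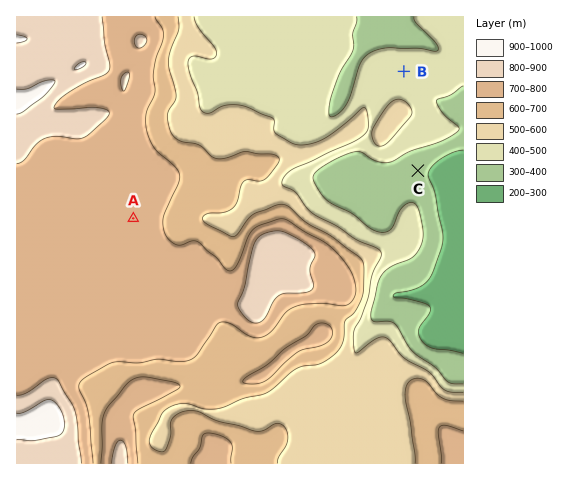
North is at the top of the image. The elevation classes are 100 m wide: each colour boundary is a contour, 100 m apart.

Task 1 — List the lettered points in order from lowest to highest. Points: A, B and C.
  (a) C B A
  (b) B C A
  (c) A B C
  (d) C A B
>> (a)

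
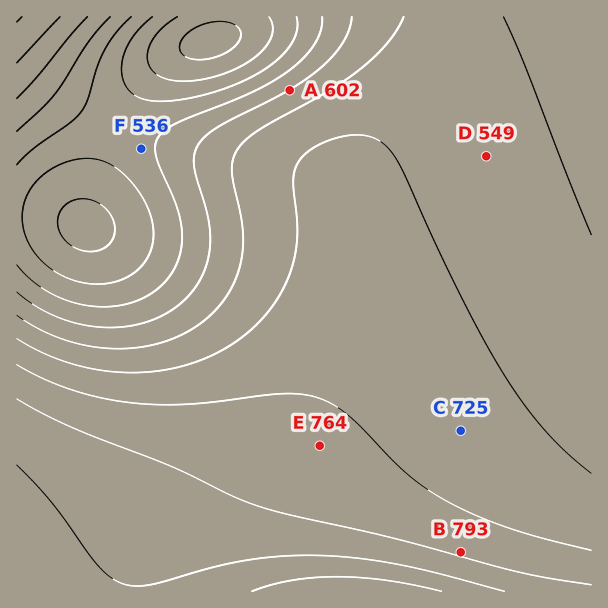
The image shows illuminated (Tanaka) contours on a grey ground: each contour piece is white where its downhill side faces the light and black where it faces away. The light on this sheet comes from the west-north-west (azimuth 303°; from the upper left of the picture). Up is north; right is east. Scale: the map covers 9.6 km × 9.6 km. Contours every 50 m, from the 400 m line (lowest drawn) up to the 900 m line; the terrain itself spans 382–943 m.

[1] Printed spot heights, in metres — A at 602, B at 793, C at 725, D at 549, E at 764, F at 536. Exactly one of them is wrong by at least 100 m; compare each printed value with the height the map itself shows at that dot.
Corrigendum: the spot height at D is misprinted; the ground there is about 674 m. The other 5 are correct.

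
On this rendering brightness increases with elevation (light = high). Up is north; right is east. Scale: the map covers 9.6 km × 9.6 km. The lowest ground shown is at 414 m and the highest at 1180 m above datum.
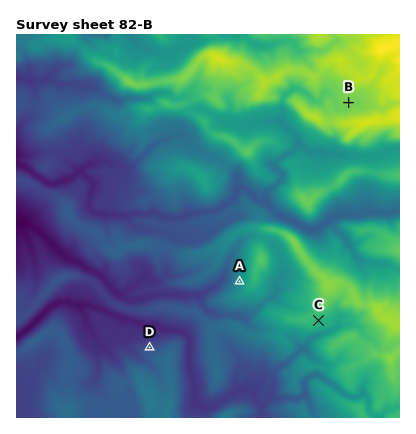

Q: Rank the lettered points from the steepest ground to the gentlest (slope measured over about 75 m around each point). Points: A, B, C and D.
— A D C B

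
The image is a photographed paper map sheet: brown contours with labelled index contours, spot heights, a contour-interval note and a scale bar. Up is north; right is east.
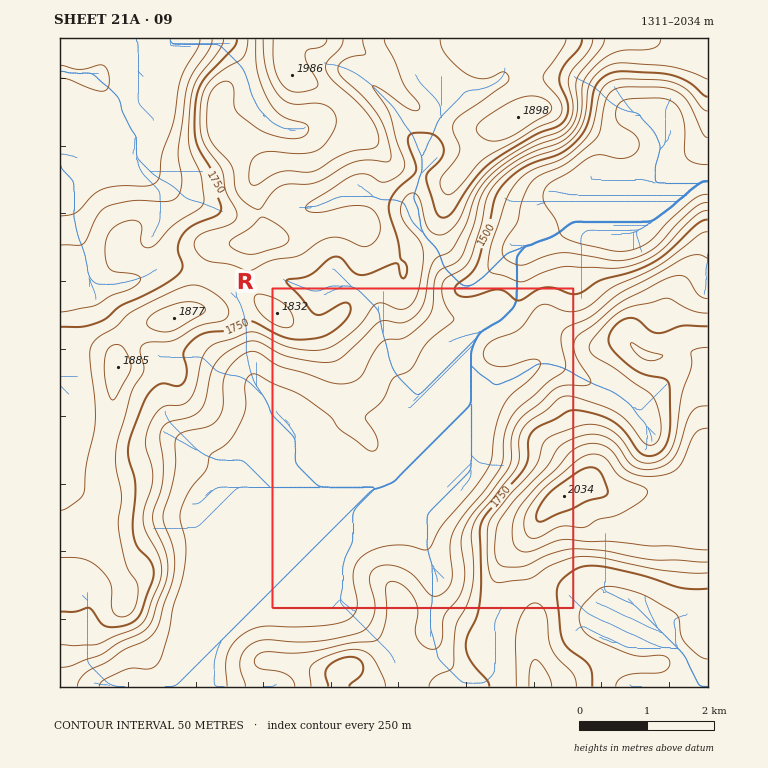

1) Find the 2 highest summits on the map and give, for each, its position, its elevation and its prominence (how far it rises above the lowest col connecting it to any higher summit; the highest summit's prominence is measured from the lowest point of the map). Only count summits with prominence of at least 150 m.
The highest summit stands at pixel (564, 496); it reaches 2034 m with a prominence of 723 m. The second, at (292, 75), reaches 1986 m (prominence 454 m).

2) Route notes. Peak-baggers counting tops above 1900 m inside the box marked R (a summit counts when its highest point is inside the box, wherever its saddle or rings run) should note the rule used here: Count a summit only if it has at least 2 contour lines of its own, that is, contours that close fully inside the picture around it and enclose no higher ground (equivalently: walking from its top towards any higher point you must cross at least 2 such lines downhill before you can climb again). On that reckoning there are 1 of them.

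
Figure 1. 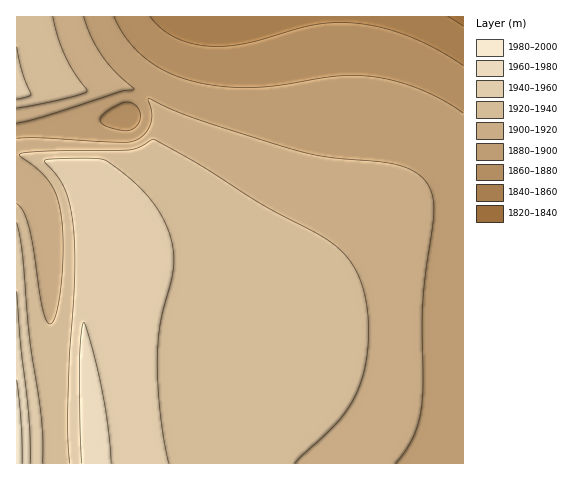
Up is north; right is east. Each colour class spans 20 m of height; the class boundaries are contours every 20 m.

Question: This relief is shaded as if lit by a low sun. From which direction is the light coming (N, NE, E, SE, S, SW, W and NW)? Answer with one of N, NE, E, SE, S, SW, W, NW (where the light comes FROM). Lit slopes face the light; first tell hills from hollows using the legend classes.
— NW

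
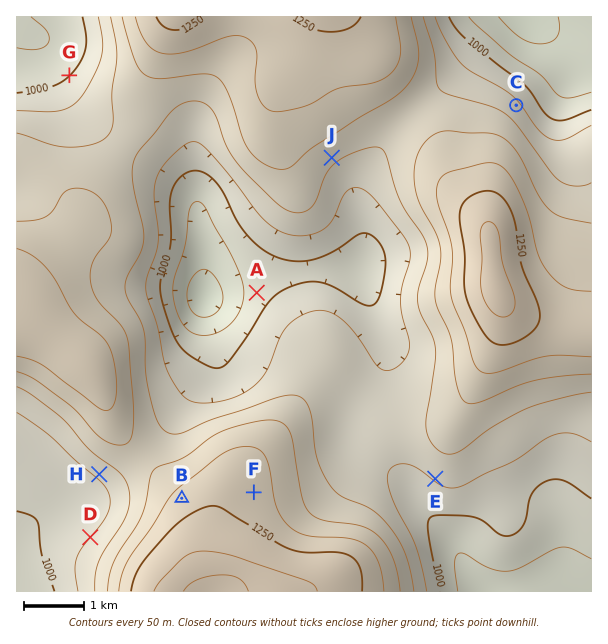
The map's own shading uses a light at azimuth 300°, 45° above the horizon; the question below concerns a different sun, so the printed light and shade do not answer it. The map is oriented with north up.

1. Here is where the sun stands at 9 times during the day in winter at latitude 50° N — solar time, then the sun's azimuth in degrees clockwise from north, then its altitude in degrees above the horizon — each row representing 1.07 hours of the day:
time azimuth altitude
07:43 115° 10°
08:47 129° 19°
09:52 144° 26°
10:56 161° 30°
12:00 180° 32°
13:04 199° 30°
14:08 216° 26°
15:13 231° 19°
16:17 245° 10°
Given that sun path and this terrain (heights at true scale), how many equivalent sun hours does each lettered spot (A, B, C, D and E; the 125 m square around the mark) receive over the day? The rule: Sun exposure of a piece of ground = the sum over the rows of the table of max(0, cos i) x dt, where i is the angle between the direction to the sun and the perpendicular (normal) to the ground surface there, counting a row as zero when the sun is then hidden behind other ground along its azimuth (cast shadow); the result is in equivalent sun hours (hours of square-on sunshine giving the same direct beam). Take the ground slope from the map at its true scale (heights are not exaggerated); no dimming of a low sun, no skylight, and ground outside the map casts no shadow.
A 3.5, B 3.1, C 2.8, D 3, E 4.2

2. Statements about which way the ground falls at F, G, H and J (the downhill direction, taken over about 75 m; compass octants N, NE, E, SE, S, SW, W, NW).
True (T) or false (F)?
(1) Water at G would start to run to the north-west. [T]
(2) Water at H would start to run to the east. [F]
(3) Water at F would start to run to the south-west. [F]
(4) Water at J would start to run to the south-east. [T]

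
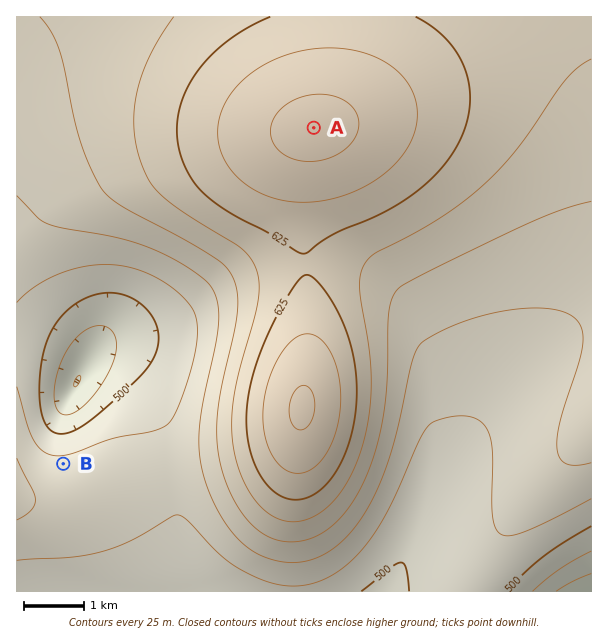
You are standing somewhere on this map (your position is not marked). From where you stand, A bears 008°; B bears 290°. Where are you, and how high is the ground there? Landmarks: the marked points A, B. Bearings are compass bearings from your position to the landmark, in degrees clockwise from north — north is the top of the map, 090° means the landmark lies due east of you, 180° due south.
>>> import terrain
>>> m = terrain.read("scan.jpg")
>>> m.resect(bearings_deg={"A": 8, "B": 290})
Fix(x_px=257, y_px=534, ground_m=570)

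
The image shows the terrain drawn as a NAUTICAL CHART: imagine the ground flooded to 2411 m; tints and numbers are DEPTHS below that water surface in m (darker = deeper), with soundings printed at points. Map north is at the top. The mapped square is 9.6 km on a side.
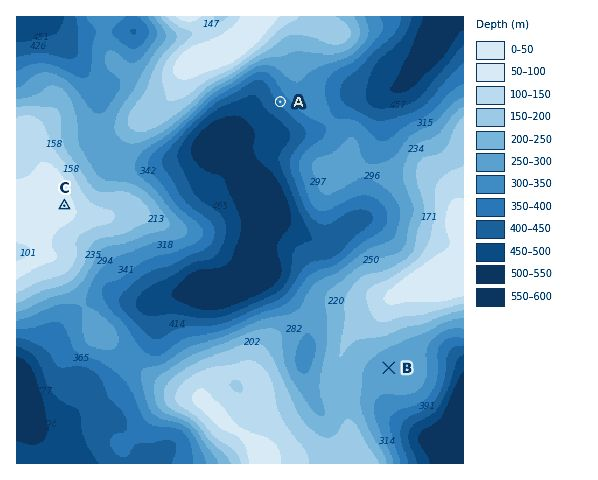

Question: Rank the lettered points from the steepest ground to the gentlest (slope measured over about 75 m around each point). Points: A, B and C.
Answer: A C B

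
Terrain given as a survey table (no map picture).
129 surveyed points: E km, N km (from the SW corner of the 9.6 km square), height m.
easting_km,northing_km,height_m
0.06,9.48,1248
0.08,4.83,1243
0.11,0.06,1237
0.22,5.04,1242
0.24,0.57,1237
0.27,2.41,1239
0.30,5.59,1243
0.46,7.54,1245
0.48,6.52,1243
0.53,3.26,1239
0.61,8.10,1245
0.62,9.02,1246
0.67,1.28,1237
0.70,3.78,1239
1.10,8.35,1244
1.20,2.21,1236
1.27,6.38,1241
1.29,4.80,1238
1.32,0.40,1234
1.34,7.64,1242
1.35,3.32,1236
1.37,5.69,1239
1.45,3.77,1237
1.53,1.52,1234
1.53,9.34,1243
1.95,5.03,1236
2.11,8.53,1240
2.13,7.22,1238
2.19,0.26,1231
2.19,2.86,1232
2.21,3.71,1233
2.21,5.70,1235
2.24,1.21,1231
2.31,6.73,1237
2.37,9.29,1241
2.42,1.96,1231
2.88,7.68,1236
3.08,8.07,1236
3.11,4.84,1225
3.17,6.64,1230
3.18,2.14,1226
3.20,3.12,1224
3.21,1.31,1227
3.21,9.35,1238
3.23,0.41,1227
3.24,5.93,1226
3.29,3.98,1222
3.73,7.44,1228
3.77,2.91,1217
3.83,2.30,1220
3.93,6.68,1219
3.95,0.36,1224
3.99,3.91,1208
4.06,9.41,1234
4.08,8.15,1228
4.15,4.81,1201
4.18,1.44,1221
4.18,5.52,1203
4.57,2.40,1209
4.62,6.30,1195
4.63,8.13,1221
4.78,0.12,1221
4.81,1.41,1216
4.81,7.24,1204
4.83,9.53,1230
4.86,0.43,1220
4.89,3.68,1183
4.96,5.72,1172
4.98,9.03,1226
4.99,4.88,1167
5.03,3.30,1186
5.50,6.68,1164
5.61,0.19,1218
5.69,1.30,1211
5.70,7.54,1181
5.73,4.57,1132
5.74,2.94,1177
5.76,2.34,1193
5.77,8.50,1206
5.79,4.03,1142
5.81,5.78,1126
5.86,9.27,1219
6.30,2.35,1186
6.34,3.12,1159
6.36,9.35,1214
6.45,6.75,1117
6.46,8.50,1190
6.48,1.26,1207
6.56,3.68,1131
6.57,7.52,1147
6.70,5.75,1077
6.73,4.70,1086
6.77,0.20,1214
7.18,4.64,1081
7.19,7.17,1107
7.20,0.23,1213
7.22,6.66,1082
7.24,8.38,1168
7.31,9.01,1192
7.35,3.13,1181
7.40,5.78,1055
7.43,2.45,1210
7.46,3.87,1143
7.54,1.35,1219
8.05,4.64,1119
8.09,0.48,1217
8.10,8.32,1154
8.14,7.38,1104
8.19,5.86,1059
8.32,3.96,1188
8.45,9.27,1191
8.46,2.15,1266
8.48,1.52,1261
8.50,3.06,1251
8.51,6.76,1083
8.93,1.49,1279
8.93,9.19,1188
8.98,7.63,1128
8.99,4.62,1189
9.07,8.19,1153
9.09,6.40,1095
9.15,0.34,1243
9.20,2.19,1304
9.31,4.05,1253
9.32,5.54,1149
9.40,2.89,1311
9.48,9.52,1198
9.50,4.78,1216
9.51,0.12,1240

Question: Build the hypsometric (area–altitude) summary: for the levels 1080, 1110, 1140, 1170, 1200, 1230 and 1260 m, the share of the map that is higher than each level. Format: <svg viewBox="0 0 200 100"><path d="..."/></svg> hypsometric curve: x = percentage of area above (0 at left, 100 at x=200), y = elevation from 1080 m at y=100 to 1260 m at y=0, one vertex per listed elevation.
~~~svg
<svg viewBox="0 0 200 100"><path d="M193 100l-10-17-11-16-15-17-23-17-58-16-69-17"/></svg>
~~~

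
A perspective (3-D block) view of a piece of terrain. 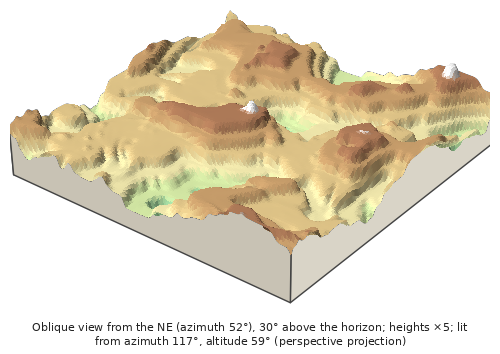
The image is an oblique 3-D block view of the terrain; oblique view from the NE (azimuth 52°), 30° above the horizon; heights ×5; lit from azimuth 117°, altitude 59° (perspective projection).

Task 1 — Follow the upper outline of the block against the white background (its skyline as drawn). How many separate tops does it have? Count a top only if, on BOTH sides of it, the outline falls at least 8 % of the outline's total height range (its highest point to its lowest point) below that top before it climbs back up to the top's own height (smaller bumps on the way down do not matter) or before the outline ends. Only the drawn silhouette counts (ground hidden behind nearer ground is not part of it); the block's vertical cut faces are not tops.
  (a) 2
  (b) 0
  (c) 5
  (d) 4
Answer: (a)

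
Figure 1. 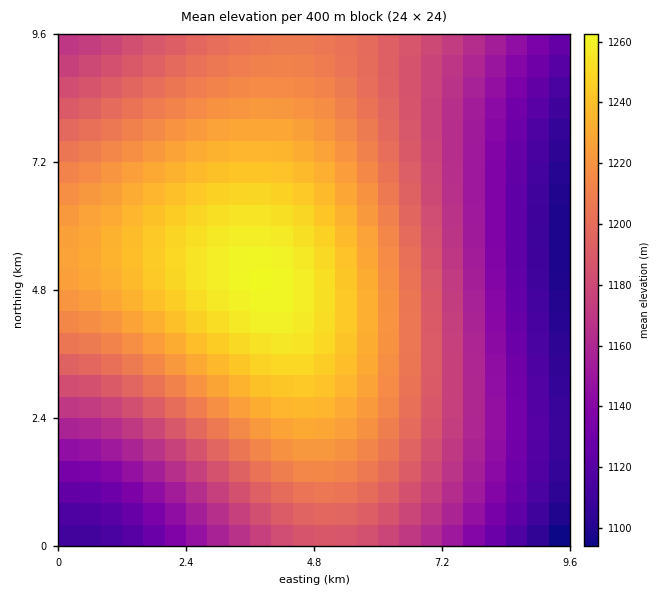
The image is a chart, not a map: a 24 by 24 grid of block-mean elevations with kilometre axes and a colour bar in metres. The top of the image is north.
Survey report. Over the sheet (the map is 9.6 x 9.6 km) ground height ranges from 1085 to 1265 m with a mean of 1190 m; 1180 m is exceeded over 58.7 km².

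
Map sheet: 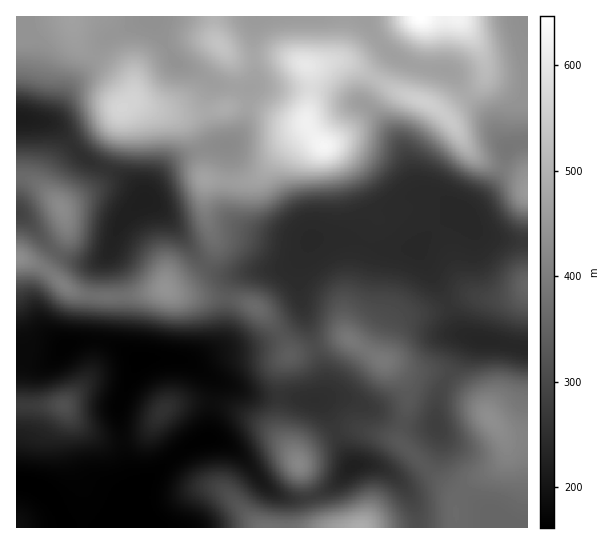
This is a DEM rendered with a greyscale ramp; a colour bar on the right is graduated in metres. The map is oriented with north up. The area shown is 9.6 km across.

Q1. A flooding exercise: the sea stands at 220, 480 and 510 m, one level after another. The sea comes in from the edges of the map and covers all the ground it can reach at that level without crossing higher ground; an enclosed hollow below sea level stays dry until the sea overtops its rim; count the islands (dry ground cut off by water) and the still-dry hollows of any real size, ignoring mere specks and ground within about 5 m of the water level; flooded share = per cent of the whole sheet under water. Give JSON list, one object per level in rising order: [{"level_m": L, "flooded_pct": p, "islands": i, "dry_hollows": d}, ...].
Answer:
[{"level_m": 220, "flooded_pct": 15, "islands": 1, "dry_hollows": 0}, {"level_m": 480, "flooded_pct": 87, "islands": 1, "dry_hollows": 0}, {"level_m": 510, "flooded_pct": 92, "islands": 3, "dry_hollows": 0}]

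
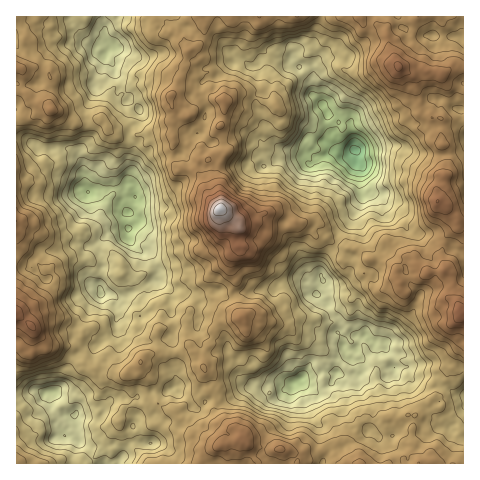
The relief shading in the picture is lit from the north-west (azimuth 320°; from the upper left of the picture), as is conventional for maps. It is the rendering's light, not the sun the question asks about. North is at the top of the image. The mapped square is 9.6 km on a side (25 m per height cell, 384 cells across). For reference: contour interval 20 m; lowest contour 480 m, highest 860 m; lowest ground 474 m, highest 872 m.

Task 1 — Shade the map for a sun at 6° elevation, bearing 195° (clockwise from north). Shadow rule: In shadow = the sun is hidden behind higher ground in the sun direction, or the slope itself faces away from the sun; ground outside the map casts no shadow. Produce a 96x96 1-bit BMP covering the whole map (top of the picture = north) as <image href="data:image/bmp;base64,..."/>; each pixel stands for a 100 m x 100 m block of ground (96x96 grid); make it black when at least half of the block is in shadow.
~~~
<image width="96" height="96" href="data:image/bmp;base64,Qk2+BAAAAAAAAD4AAAAoAAAAYAAAAGAAAAABAAEAAAAAAIAEAAATCwAAEwsAAAIAAAAAAAAA////AAAAAAAHAAAAAAAAAAAGAAB/wAAPgAAAAAA8AiD//gAfgAAAAAE/4gH//gA/gAAAPAB8Ag///gAfAAAA8YB8Af//+AAGAAAB84B4AP1j8AAAAEAD/+A4AHgB4AAAAABx/+AQADgBwAAAAAD//4AAAAA+AAAAAaf//4YAAACEAAAAAb///8IAAAEAAAAAAB////iDgAE+AAAAAB/////z4AA+QAABcA///////AA+AAAB8Af//////wAQAAAA8Af//////7AAAAAAAAP//9/7/gAAAAAAAAv//45//AAAAAAAAAH//wAj4AAAAAAAAAB//gAA4AAAAAAAAAAADgAAQAAAAAEAAAAAAAMAAAAAAAAAAAAAAAAAAAAAAAQAAAAAAAAFAAAAAAD4AAAAAAAAAAAAAAB8AAAAAAAAAAAAwAA4AAAAAAAAAAABwAAAAAAAAAAAAAABwAAAAAAAAAAAAAAEAAAAAAAAAAAAAAAcAcAgAAAAAAAAAAA8GfAAQAABgAAAAAAcP/gAAAADg+AAAAAs//gAAAP/h+AAAADg/vgACAf/B+AAAAHvefgGAAP/D8AAAAP/G/AHAAD/P4AAAAf/A+AHAAB/PgAAAAH/BAAHAAAeHAAAAAH+CAAAAAAAGAAAAAH8AAAAAAAAAAAAAAD4EAAQAAAAAAAAAAFwAAAAAAAAAAAAAcMAwAHgAAAAAAAAQd8BwAPwAAAAAAAYAJ4A0AfgAAAAAAAYEg4AAA/AAAAAAAAgPgQAAA/AAAAAAADgHwAAAA/AAAAAAAHgHwAAAA/AAAAAAAPj/gADAAfAAAAAAAfv0AACD4OAAAAAABfvwAAAD48AAAAQDD/v8ADtv4wAAAHgHmH/wAH//4AAAADOH/H/wAH//8AAAD//H/H/wAH//8AAAD////D/gAP//4AAAH//////ACF4f4AAAH/////gAAMADAAAAP/////AAAYAAAAAAP/////wAEAAAAAAAL/////4AAAAAAAAAD/////4ADhgAAAAAB/////wAP7AAAAAAA/////gAD7fAAAAEAf////gAB7/AAAAAAP////gAAD4AAAAAHv////AAADwAAAAAGP////AAAHAAAAAAQH4H/iAAAEAAAAAAAHwBgAAAAAAAAAAAAHgAAAAAAAAAAAIAAAAAAAAAAAAAAIYABAAAAAAAAAAAA5gAAAAAEAAAAwAAH5gAAAABMAAAD4A4H8AAAAAHIAAAAwA8f4AAAAAHgAAAEAB8fwAAAAAPgAAAAAD9/gAAD4A+AAAAAAR5/gAwB4BAAAAAAAAI5AAQD/+AAAAAAAAAAwAAD/88AAAAAAAABwAAA/48AAAAAAAABAgAA/w+AAAABBgw+AwAB/wcAAAAfj5/+AAAA/AIAAAf/nx/4AAAAMAAAAAf//j/wAAAAAAAAAAf/8A/gAAAAAAAAAA//8AEAAAAAAAAAAAf/8IAAAAAAAAAAAAe8cIAAAAAAAAAAAA+AAAAAAAAAAAAAAAcAAAAAAAAAAAAAAAAAAAAAAAAAAAAAAGgAA="/>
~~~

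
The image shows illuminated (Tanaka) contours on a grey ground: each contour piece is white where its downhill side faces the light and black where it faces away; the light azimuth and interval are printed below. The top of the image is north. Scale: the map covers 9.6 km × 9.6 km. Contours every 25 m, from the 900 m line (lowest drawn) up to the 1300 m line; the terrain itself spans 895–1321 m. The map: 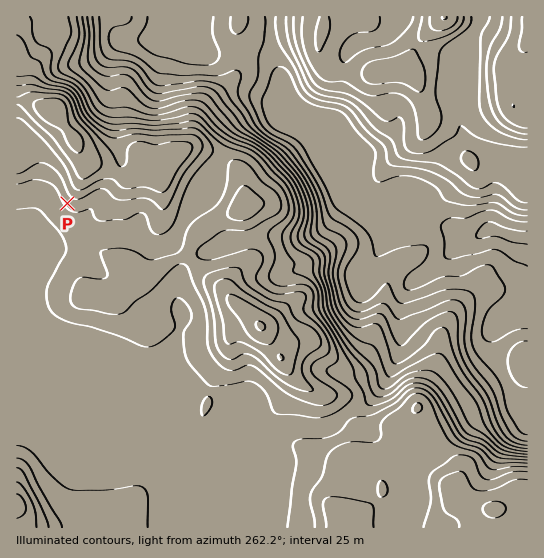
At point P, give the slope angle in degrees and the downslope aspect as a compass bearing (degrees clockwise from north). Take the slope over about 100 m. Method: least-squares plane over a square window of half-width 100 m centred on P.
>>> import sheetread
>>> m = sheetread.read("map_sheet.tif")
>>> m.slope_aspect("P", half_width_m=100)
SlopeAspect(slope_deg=7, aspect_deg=228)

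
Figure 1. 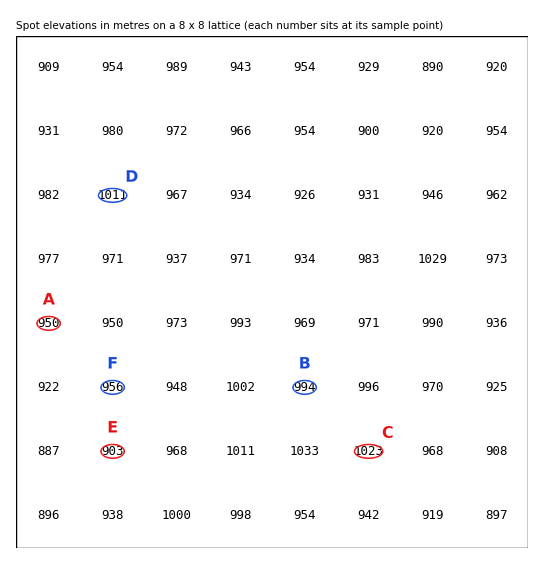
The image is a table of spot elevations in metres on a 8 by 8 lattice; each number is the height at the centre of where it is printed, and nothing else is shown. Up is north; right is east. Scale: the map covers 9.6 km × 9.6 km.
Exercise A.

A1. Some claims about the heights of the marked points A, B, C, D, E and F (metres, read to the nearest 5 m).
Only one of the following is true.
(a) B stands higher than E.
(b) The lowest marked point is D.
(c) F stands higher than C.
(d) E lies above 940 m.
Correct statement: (a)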